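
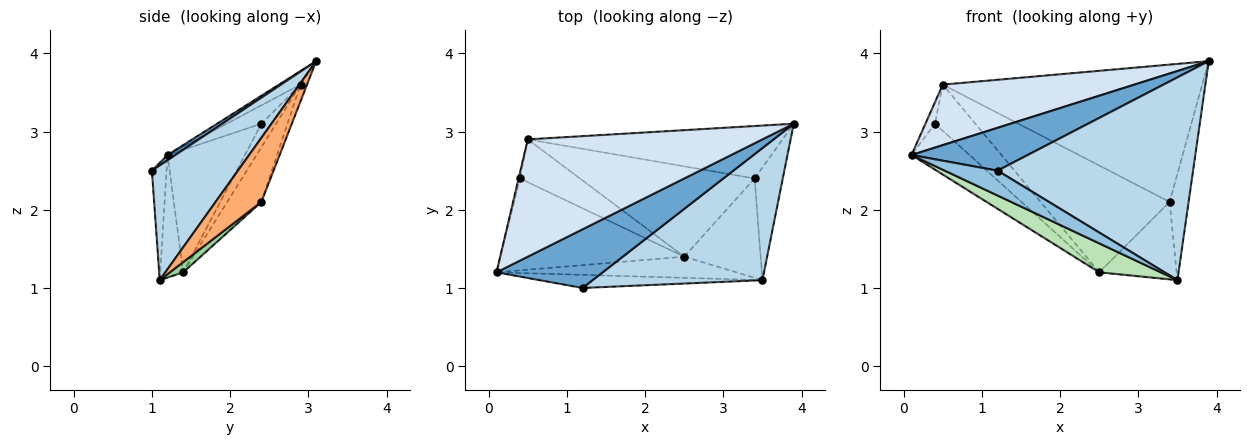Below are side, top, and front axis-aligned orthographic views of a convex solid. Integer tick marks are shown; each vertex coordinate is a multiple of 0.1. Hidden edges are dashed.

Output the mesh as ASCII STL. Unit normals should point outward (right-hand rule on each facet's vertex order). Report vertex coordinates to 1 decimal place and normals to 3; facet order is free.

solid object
 facet normal 0.040 -0.589 0.807
  outer loop
   vertex 1.2 1.0 2.5
   vertex 3.9 3.1 3.9
   vertex 0.1 1.2 2.7
  endloop
 endfacet
 facet normal -0.239 -0.859 -0.453
  outer loop
   vertex 1.2 1.0 2.5
   vertex 0.1 1.2 2.7
   vertex 3.5 1.1 1.1
  endloop
 endfacet
 facet normal 0.346 -0.786 0.512
  outer loop
   vertex 1.2 1.0 2.5
   vertex 3.5 1.1 1.1
   vertex 3.9 3.1 3.9
  endloop
 endfacet
 facet normal -0.051 -0.458 0.888
  outer loop
   vertex 0.5 2.9 3.6
   vertex 0.1 1.2 2.7
   vertex 3.9 3.1 3.9
  endloop
 endfacet
 facet normal -0.962 0.264 -0.072
  outer loop
   vertex 0.4 2.4 3.1
   vertex 0.1 1.2 2.7
   vertex 0.5 2.9 3.6
  endloop
 endfacet
 facet normal 0.856 0.355 -0.376
  outer loop
   vertex 3.4 2.4 2.1
   vertex 3.9 3.1 3.9
   vertex 3.5 1.1 1.1
  endloop
 endfacet
 facet normal -0.023 0.934 -0.357
  outer loop
   vertex 3.4 2.4 2.1
   vertex 0.5 2.9 3.6
   vertex 3.9 3.1 3.9
  endloop
 endfacet
 facet normal -0.257 0.709 -0.657
  outer loop
   vertex 2.5 1.4 1.2
   vertex 0.4 2.4 3.1
   vertex 0.5 2.9 3.6
  endloop
 endfacet
 facet normal -0.198 0.748 -0.633
  outer loop
   vertex 2.5 1.4 1.2
   vertex 0.5 2.9 3.6
   vertex 3.4 2.4 2.1
  endloop
 endfacet
 facet normal 0.105 0.611 -0.784
  outer loop
   vertex 2.5 1.4 1.2
   vertex 3.4 2.4 2.1
   vertex 3.5 1.1 1.1
  endloop
 endfacet
 facet normal -0.288 -0.773 -0.565
  outer loop
   vertex 2.5 1.4 1.2
   vertex 3.5 1.1 1.1
   vertex 0.1 1.2 2.7
  endloop
 endfacet
 facet normal -0.512 0.384 -0.768
  outer loop
   vertex 2.5 1.4 1.2
   vertex 0.1 1.2 2.7
   vertex 0.4 2.4 3.1
  endloop
 endfacet
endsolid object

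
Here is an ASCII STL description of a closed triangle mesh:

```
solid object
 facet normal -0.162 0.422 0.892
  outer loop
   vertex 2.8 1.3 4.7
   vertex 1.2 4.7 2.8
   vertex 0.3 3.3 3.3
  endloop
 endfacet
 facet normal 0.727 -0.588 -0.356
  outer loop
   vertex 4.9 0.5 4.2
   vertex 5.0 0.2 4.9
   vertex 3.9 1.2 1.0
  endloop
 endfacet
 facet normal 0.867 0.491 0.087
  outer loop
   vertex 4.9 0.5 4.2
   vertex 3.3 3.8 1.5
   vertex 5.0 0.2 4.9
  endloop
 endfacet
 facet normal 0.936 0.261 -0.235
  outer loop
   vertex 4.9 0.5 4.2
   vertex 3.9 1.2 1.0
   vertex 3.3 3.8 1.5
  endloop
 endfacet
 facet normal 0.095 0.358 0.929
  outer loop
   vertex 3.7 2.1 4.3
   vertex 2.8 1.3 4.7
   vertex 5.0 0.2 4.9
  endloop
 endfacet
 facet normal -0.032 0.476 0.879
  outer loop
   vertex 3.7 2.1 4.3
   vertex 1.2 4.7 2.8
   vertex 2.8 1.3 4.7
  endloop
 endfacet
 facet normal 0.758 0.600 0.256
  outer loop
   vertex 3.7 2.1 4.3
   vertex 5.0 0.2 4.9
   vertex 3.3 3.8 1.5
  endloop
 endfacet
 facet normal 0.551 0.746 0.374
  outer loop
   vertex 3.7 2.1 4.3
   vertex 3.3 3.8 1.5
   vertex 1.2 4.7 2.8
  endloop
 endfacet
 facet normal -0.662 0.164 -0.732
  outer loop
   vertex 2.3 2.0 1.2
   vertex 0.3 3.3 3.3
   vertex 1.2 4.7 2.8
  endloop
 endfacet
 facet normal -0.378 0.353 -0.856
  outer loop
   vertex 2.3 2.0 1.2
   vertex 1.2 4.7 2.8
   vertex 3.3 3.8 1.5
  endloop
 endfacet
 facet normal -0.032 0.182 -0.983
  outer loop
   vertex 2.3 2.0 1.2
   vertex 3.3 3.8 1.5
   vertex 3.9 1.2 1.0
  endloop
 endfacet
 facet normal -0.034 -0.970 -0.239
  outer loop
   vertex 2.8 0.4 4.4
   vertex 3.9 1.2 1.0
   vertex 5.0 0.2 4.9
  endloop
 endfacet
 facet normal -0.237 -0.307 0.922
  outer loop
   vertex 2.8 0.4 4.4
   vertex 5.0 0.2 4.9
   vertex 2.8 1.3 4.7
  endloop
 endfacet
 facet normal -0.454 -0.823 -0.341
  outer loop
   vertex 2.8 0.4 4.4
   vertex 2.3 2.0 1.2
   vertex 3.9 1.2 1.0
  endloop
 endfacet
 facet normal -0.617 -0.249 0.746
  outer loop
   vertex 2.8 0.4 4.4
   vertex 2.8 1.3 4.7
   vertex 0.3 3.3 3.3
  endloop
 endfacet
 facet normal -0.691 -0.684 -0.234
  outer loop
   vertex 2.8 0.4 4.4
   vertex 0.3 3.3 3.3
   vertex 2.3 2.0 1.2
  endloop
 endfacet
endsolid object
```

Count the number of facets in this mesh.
16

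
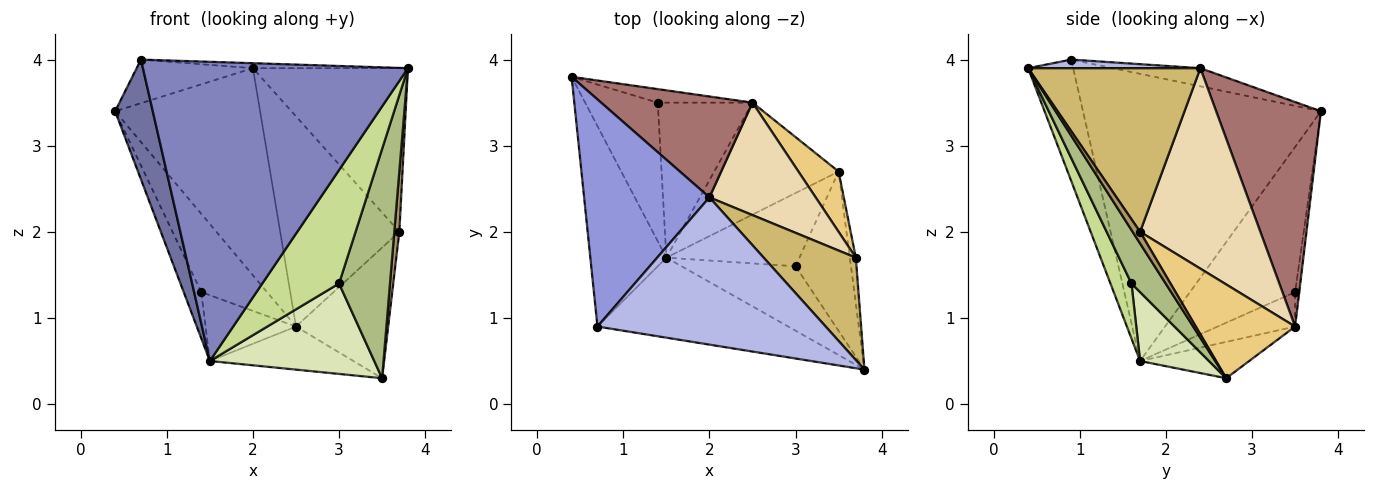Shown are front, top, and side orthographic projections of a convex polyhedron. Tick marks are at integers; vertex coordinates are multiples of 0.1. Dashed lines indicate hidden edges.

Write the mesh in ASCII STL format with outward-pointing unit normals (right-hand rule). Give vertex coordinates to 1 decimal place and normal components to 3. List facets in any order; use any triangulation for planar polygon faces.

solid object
 facet normal -0.956 -0.151 -0.253
  outer loop
   vertex 1.5 1.7 0.5
   vertex 0.7 0.9 4.0
   vertex 0.4 3.8 3.4
  endloop
 endfacet
 facet normal -0.162 -0.953 -0.255
  outer loop
   vertex 1.5 1.7 0.5
   vertex 3.8 0.4 3.9
   vertex 0.7 0.9 4.0
  endloop
 endfacet
 facet normal -0.141 0.187 0.972
  outer loop
   vertex 2.0 2.4 3.9
   vertex 0.4 3.8 3.4
   vertex 0.7 0.9 4.0
  endloop
 endfacet
 facet normal 0.038 0.034 0.999
  outer loop
   vertex 2.0 2.4 3.9
   vertex 0.7 0.9 4.0
   vertex 3.8 0.4 3.9
  endloop
 endfacet
 facet normal -0.885 0.147 -0.442
  outer loop
   vertex 1.4 3.5 1.3
   vertex 1.5 1.7 0.5
   vertex 0.4 3.8 3.4
  endloop
 endfacet
 facet normal 0.483 -0.719 -0.500
  outer loop
   vertex 3.0 1.6 1.4
   vertex 3.5 2.7 0.3
   vertex 3.8 0.4 3.9
  endloop
 endfacet
 facet normal 0.232 -0.846 -0.480
  outer loop
   vertex 3.0 1.6 1.4
   vertex 3.8 0.4 3.9
   vertex 1.5 1.7 0.5
  endloop
 endfacet
 facet normal 0.310 -0.739 -0.598
  outer loop
   vertex 3.0 1.6 1.4
   vertex 1.5 1.7 0.5
   vertex 3.5 2.7 0.3
  endloop
 endfacet
 facet normal 0.761 -0.516 -0.393
  outer loop
   vertex 3.7 1.7 2.0
   vertex 3.8 0.4 3.9
   vertex 3.5 2.7 0.3
  endloop
 endfacet
 facet normal 0.686 0.617 0.386
  outer loop
   vertex 3.7 1.7 2.0
   vertex 2.0 2.4 3.9
   vertex 3.8 0.4 3.9
  endloop
 endfacet
 facet normal 0.699 0.649 0.300
  outer loop
   vertex 2.5 3.5 0.9
   vertex 3.7 1.7 2.0
   vertex 3.5 2.7 0.3
  endloop
 endfacet
 facet normal 0.665 0.659 0.352
  outer loop
   vertex 2.5 3.5 0.9
   vertex 2.0 2.4 3.9
   vertex 3.7 1.7 2.0
  endloop
 endfacet
 facet normal 0.545 0.754 0.367
  outer loop
   vertex 2.5 3.5 0.9
   vertex 0.4 3.8 3.4
   vertex 2.0 2.4 3.9
  endloop
 endfacet
 facet normal -0.062 0.984 -0.170
  outer loop
   vertex 2.5 3.5 0.9
   vertex 1.4 3.5 1.3
   vertex 0.4 3.8 3.4
  endloop
 endfacet
 facet normal -0.263 0.346 -0.900
  outer loop
   vertex 2.5 3.5 0.9
   vertex 3.5 2.7 0.3
   vertex 1.5 1.7 0.5
  endloop
 endfacet
 facet normal -0.317 0.370 -0.873
  outer loop
   vertex 2.5 3.5 0.9
   vertex 1.5 1.7 0.5
   vertex 1.4 3.5 1.3
  endloop
 endfacet
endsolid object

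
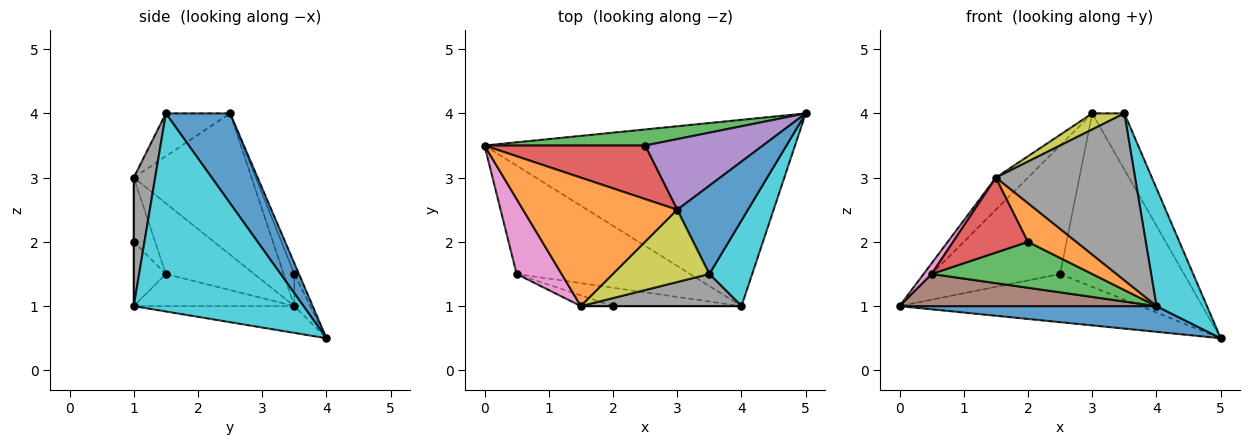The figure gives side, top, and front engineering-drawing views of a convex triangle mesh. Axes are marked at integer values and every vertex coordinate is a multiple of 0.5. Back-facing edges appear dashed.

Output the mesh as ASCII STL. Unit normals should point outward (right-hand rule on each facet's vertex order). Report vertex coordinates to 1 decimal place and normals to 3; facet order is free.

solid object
 facet normal -0.085 -0.136 -0.987
  outer loop
   vertex 4.0 1.0 1.0
   vertex 0.0 3.5 1.0
   vertex 5.0 4.0 0.5
  endloop
 endfacet
 facet normal -0.665 0.181 0.725
  outer loop
   vertex 1.5 1.0 3.0
   vertex 3.0 2.5 4.0
   vertex 0.0 3.5 1.0
  endloop
 endfacet
 facet normal -0.063 0.947 0.316
  outer loop
   vertex 2.5 3.5 1.5
   vertex 5.0 4.0 0.5
   vertex 0.0 3.5 1.0
  endloop
 endfacet
 facet normal -0.077 0.920 0.383
  outer loop
   vertex 2.5 3.5 1.5
   vertex 0.0 3.5 1.0
   vertex 3.0 2.5 4.0
  endloop
 endfacet
 facet normal -0.034 0.926 0.377
  outer loop
   vertex 2.5 3.5 1.5
   vertex 3.0 2.5 4.0
   vertex 5.0 4.0 0.5
  endloop
 endfacet
 facet normal -0.175 -0.280 -0.944
  outer loop
   vertex 0.5 1.5 1.5
   vertex 0.0 3.5 1.0
   vertex 4.0 1.0 1.0
  endloop
 endfacet
 facet normal -0.841 -0.076 0.535
  outer loop
   vertex 0.5 1.5 1.5
   vertex 1.5 1.0 3.0
   vertex 0.0 3.5 1.0
  endloop
 endfacet
 facet normal 0.149 -0.971 0.187
  outer loop
   vertex 3.5 1.5 4.0
   vertex 1.5 1.0 3.0
   vertex 4.0 1.0 1.0
  endloop
 endfacet
 facet normal -0.398 -0.199 0.896
  outer loop
   vertex 3.5 1.5 4.0
   vertex 3.0 2.5 4.0
   vertex 1.5 1.0 3.0
  endloop
 endfacet
 facet normal 0.939 -0.279 0.203
  outer loop
   vertex 3.5 1.5 4.0
   vertex 4.0 1.0 1.0
   vertex 5.0 4.0 0.5
  endloop
 endfacet
 facet normal 0.732 0.366 0.575
  outer loop
   vertex 3.5 1.5 4.0
   vertex 5.0 4.0 0.5
   vertex 3.0 2.5 4.0
  endloop
 endfacet
 facet normal 0.000 -1.000 0.000
  outer loop
   vertex 2.0 1.0 2.0
   vertex 4.0 1.0 1.0
   vertex 1.5 1.0 3.0
  endloop
 endfacet
 facet normal -0.183 -0.913 -0.365
  outer loop
   vertex 2.0 1.0 2.0
   vertex 0.5 1.5 1.5
   vertex 4.0 1.0 1.0
  endloop
 endfacet
 facet normal -0.272 -0.953 -0.136
  outer loop
   vertex 2.0 1.0 2.0
   vertex 1.5 1.0 3.0
   vertex 0.5 1.5 1.5
  endloop
 endfacet
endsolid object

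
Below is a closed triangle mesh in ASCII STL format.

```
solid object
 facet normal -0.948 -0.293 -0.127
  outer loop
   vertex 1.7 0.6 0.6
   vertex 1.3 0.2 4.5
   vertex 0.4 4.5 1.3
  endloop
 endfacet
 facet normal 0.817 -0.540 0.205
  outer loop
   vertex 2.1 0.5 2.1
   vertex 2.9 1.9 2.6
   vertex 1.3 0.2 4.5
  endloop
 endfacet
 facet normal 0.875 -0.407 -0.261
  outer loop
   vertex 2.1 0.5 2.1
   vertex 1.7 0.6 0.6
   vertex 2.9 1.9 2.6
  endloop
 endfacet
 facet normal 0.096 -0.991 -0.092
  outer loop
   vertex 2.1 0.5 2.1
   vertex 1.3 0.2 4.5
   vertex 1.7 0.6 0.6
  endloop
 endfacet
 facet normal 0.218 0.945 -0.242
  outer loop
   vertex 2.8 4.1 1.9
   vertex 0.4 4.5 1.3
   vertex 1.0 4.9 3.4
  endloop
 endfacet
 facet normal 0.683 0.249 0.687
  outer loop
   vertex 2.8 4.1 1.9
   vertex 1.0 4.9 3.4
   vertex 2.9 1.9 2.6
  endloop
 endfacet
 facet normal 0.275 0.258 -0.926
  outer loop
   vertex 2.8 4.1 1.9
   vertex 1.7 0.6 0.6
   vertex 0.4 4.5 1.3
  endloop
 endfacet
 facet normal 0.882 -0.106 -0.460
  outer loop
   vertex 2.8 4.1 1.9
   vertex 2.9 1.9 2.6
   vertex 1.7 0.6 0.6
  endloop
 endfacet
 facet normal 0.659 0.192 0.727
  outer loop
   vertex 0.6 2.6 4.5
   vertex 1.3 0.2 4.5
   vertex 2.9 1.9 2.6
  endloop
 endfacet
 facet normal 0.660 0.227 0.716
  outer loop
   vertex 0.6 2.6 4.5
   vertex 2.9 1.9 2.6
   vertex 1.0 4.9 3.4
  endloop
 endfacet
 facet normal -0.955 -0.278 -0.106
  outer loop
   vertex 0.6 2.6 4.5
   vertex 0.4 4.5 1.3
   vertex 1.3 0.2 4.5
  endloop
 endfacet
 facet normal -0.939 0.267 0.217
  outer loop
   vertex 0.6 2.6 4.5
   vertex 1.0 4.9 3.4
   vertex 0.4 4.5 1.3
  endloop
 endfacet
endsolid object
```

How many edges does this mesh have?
18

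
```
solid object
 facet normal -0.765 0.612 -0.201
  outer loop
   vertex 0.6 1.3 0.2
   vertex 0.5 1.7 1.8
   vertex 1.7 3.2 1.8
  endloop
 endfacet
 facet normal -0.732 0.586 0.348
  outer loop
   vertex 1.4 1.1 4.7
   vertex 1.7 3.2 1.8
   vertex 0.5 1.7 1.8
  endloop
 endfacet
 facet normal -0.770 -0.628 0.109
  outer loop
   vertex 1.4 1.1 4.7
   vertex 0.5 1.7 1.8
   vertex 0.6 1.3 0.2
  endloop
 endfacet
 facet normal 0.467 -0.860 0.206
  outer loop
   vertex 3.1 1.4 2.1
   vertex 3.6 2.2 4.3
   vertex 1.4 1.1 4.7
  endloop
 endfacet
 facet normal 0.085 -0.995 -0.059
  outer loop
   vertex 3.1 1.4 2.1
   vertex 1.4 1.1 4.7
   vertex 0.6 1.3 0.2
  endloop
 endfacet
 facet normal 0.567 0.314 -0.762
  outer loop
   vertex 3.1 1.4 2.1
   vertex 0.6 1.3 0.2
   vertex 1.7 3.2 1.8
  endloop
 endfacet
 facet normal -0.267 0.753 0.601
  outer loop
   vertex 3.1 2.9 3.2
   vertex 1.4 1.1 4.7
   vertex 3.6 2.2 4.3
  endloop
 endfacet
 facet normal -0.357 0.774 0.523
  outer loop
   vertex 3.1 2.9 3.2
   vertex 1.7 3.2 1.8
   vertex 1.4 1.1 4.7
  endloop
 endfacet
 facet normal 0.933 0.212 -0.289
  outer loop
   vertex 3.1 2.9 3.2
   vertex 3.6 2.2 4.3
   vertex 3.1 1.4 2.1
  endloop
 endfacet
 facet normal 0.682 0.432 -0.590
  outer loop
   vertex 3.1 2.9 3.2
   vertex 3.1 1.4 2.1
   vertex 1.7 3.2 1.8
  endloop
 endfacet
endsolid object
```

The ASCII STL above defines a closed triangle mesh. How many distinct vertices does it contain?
7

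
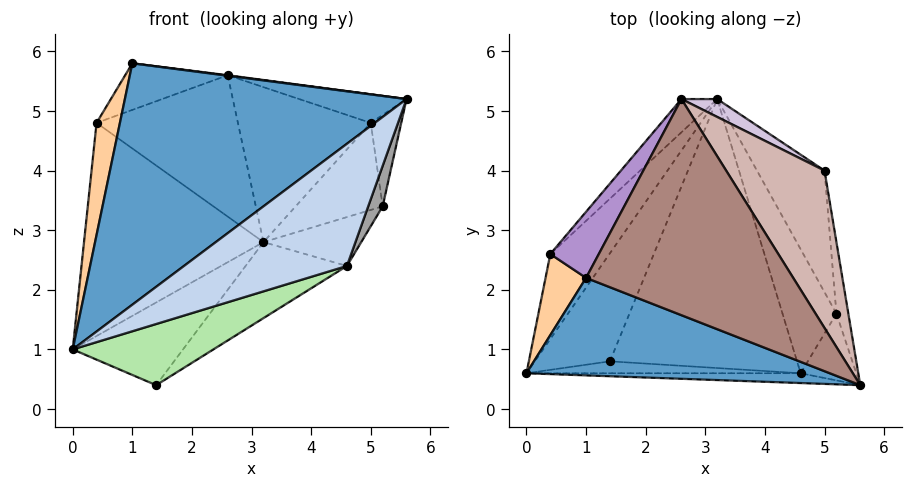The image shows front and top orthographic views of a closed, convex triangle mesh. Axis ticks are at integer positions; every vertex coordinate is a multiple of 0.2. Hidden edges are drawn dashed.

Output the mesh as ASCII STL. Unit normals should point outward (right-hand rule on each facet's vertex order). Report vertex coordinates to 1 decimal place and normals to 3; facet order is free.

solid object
 facet normal -0.300 -0.885 0.357
  outer loop
   vertex 1.0 2.2 5.8
   vertex 0.0 0.6 1.0
   vertex 5.6 0.4 5.2
  endloop
 endfacet
 facet normal 0.024 -0.997 -0.080
  outer loop
   vertex 4.6 0.6 2.4
   vertex 5.6 0.4 5.2
   vertex 0.0 0.6 1.0
  endloop
 endfacet
 facet normal -0.748 0.617 -0.246
  outer loop
   vertex 0.4 2.6 4.8
   vertex 3.2 5.2 2.8
   vertex 0.0 0.6 1.0
  endloop
 endfacet
 facet normal -0.835 -0.446 0.323
  outer loop
   vertex 0.4 2.6 4.8
   vertex 0.0 0.6 1.0
   vertex 1.0 2.2 5.8
  endloop
 endfacet
 facet normal -0.393 0.559 -0.730
  outer loop
   vertex 1.4 0.8 0.4
   vertex 0.0 0.6 1.0
   vertex 3.2 5.2 2.8
  endloop
 endfacet
 facet normal 0.058 -0.980 -0.191
  outer loop
   vertex 1.4 0.8 0.4
   vertex 4.6 0.6 2.4
   vertex 0.0 0.6 1.0
  endloop
 endfacet
 facet normal 0.526 0.231 -0.818
  outer loop
   vertex 1.4 0.8 0.4
   vertex 3.2 5.2 2.8
   vertex 4.6 0.6 2.4
  endloop
 endfacet
 facet normal -0.730 0.666 -0.156
  outer loop
   vertex 2.6 5.2 5.6
   vertex 3.2 5.2 2.8
   vertex 0.4 2.6 4.8
  endloop
 endfacet
 facet normal -0.699 0.412 0.584
  outer loop
   vertex 2.6 5.2 5.6
   vertex 0.4 2.6 4.8
   vertex 1.0 2.2 5.8
  endloop
 endfacet
 facet normal 0.472 0.876 0.101
  outer loop
   vertex 2.6 5.2 5.6
   vertex 5.0 4.0 4.8
   vertex 3.2 5.2 2.8
  endloop
 endfacet
 facet normal 0.128 -0.002 0.992
  outer loop
   vertex 2.6 5.2 5.6
   vertex 1.0 2.2 5.8
   vertex 5.6 0.4 5.2
  endloop
 endfacet
 facet normal 0.385 0.165 0.908
  outer loop
   vertex 2.6 5.2 5.6
   vertex 5.6 0.4 5.2
   vertex 5.0 4.0 4.8
  endloop
 endfacet
 facet normal 0.685 0.267 -0.678
  outer loop
   vertex 5.2 1.6 3.4
   vertex 4.6 0.6 2.4
   vertex 3.2 5.2 2.8
  endloop
 endfacet
 facet normal 0.791 0.356 -0.498
  outer loop
   vertex 5.2 1.6 3.4
   vertex 3.2 5.2 2.8
   vertex 5.0 4.0 4.8
  endloop
 endfacet
 facet normal 0.916 -0.208 -0.342
  outer loop
   vertex 5.2 1.6 3.4
   vertex 5.6 0.4 5.2
   vertex 4.6 0.6 2.4
  endloop
 endfacet
 facet normal 0.982 0.151 -0.118
  outer loop
   vertex 5.2 1.6 3.4
   vertex 5.0 4.0 4.8
   vertex 5.6 0.4 5.2
  endloop
 endfacet
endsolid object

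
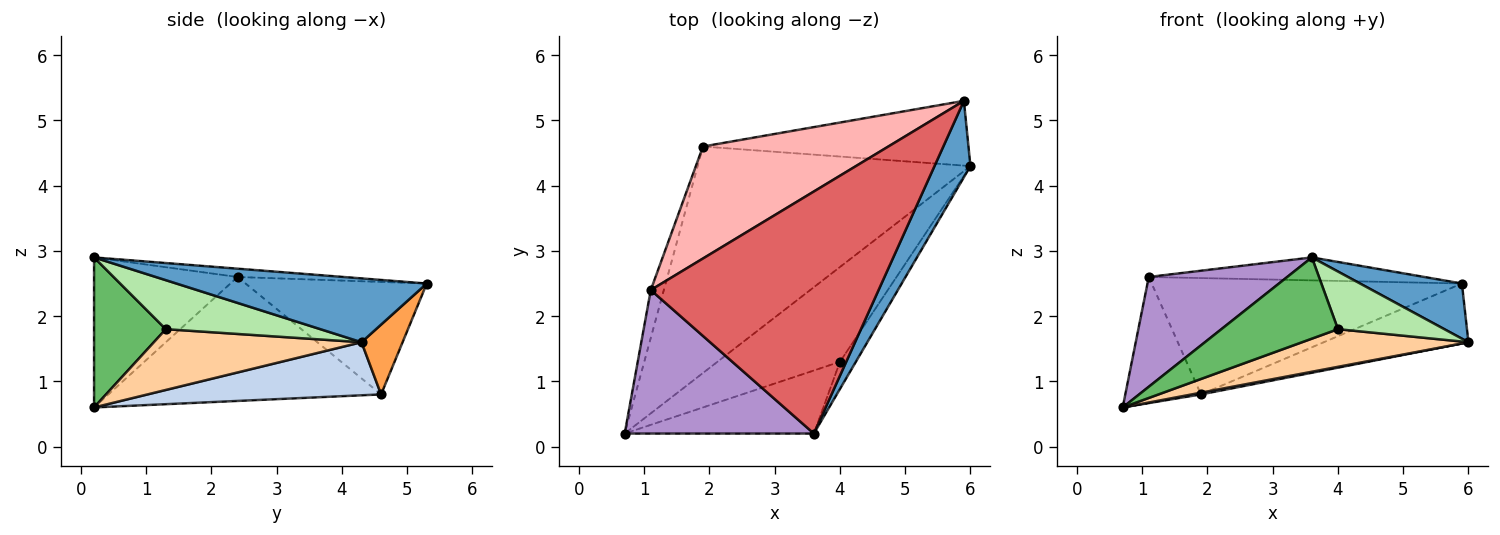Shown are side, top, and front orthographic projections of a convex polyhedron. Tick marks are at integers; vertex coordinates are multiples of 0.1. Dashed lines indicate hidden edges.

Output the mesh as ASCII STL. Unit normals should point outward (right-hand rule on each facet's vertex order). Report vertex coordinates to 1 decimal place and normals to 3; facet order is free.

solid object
 facet normal 0.821 -0.334 0.462
  outer loop
   vertex 5.9 5.3 2.5
   vertex 3.6 0.2 2.9
   vertex 6.0 4.3 1.6
  endloop
 endfacet
 facet normal 0.191 -0.007 -0.982
  outer loop
   vertex 1.9 4.6 0.8
   vertex 6.0 4.3 1.6
   vertex 0.7 0.2 0.6
  endloop
 endfacet
 facet normal 0.189 0.667 -0.720
  outer loop
   vertex 1.9 4.6 0.8
   vertex 5.9 5.3 2.5
   vertex 6.0 4.3 1.6
  endloop
 endfacet
 facet normal 0.419 -0.335 -0.844
  outer loop
   vertex 4.0 1.3 1.8
   vertex 0.7 0.2 0.6
   vertex 6.0 4.3 1.6
  endloop
 endfacet
 facet normal 0.437 -0.710 -0.551
  outer loop
   vertex 4.0 1.3 1.8
   vertex 3.6 0.2 2.9
   vertex 0.7 0.2 0.6
  endloop
 endfacet
 facet normal 0.796 -0.548 -0.258
  outer loop
   vertex 4.0 1.3 1.8
   vertex 6.0 4.3 1.6
   vertex 3.6 0.2 2.9
  endloop
 endfacet
 facet normal -0.036 0.094 0.995
  outer loop
   vertex 1.1 2.4 2.6
   vertex 3.6 0.2 2.9
   vertex 5.9 5.3 2.5
  endloop
 endfacet
 facet normal -0.388 0.664 0.639
  outer loop
   vertex 1.1 2.4 2.6
   vertex 5.9 5.3 2.5
   vertex 1.9 4.6 0.8
  endloop
 endfacet
 facet normal -0.533 -0.514 0.672
  outer loop
   vertex 1.1 2.4 2.6
   vertex 0.7 0.2 0.6
   vertex 3.6 0.2 2.9
  endloop
 endfacet
 facet normal -0.959 0.266 -0.101
  outer loop
   vertex 1.1 2.4 2.6
   vertex 1.9 4.6 0.8
   vertex 0.7 0.2 0.6
  endloop
 endfacet
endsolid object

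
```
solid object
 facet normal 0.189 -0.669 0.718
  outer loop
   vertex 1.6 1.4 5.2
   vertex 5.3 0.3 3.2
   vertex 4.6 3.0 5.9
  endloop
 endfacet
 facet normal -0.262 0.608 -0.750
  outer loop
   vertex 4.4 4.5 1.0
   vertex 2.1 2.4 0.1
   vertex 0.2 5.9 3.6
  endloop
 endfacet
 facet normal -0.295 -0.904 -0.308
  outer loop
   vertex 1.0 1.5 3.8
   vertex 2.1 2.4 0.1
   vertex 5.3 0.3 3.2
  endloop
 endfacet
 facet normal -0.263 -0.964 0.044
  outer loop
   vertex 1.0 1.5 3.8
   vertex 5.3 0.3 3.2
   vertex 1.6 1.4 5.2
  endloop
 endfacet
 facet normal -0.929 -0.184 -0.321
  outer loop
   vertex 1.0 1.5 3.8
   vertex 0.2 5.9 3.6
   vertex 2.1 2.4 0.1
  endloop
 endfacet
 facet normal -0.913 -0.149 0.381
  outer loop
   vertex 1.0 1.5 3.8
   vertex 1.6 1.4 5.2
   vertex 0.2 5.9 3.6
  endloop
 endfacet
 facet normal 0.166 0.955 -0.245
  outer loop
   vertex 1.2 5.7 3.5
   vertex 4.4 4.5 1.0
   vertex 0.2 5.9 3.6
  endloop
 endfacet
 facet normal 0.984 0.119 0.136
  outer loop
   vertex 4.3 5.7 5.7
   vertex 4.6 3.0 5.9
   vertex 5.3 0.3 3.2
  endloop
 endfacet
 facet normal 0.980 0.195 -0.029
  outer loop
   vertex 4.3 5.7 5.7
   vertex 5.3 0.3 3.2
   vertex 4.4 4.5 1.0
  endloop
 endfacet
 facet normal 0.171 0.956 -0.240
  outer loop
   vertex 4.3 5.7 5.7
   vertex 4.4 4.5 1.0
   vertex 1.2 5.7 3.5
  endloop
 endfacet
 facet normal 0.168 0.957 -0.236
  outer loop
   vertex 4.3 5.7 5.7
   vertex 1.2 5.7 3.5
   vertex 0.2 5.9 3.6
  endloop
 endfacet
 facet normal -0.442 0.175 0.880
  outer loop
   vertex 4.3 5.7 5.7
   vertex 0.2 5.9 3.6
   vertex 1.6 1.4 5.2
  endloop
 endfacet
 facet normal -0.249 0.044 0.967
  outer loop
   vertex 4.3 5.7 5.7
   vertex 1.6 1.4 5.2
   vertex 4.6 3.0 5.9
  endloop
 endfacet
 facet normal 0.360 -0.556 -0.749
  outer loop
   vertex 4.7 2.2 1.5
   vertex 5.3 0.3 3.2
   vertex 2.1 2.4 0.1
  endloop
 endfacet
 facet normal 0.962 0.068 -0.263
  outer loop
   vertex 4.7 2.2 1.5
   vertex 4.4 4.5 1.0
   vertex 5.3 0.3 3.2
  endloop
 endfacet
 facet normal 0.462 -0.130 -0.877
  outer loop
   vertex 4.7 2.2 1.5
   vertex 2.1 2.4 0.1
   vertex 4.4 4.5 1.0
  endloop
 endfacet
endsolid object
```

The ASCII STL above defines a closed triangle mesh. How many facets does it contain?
16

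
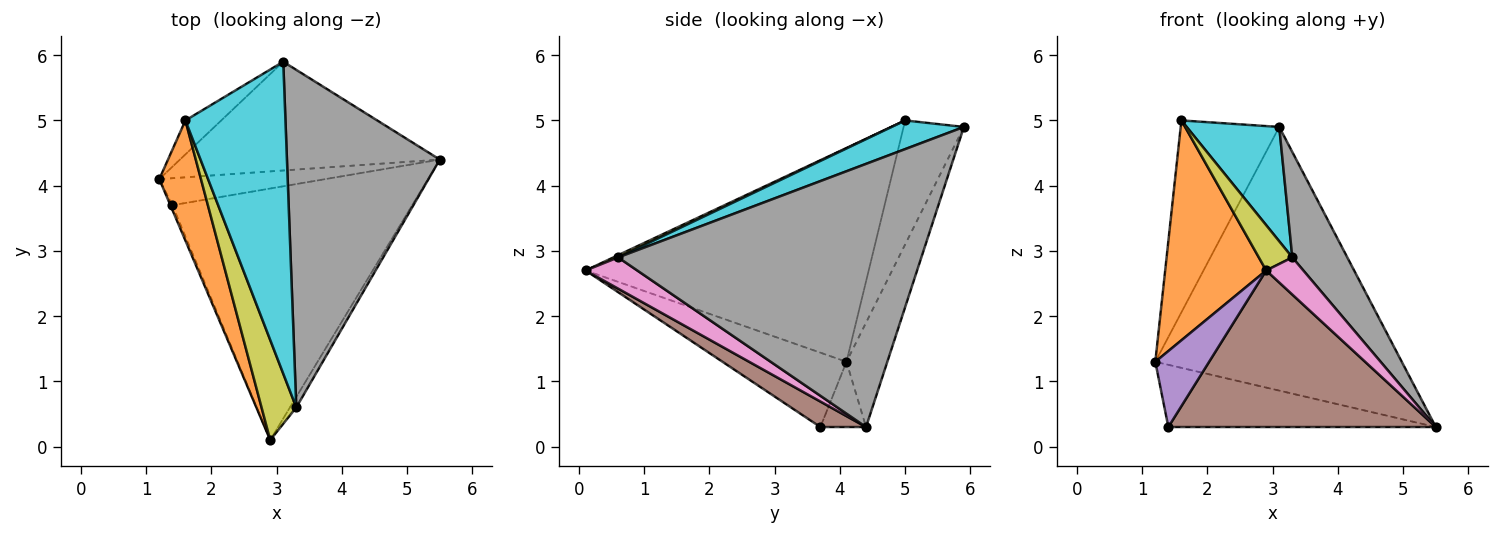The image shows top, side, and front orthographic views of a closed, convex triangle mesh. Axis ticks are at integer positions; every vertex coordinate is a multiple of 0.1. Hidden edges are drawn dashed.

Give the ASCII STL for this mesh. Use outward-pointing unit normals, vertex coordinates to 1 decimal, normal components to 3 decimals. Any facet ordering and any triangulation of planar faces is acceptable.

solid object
 facet normal -0.151 0.914 -0.377
  outer loop
   vertex 3.1 5.9 4.9
   vertex 5.5 4.4 0.3
   vertex 1.2 4.1 1.3
  endloop
 endfacet
 facet normal -0.926 -0.331 0.181
  outer loop
   vertex 1.6 5.0 5.0
   vertex 1.2 4.1 1.3
   vertex 2.9 0.1 2.7
  endloop
 endfacet
 facet normal -0.516 0.843 -0.149
  outer loop
   vertex 1.6 5.0 5.0
   vertex 3.1 5.9 4.9
   vertex 1.2 4.1 1.3
  endloop
 endfacet
 facet normal -0.155 0.906 -0.393
  outer loop
   vertex 1.4 3.7 0.3
   vertex 1.2 4.1 1.3
   vertex 5.5 4.4 0.3
  endloop
 endfacet
 facet normal -0.917 -0.398 -0.024
  outer loop
   vertex 1.4 3.7 0.3
   vertex 2.9 0.1 2.7
   vertex 1.2 4.1 1.3
  endloop
 endfacet
 facet normal 0.090 -0.526 -0.846
  outer loop
   vertex 1.4 3.7 0.3
   vertex 5.5 4.4 0.3
   vertex 2.9 0.1 2.7
  endloop
 endfacet
 facet normal 0.801 -0.576 -0.163
  outer loop
   vertex 3.3 0.6 2.9
   vertex 2.9 0.1 2.7
   vertex 5.5 4.4 0.3
  endloop
 endfacet
 facet normal 0.854 -0.155 0.496
  outer loop
   vertex 3.3 0.6 2.9
   vertex 5.5 4.4 0.3
   vertex 3.1 5.9 4.9
  endloop
 endfacet
 facet normal 0.059 -0.411 0.910
  outer loop
   vertex 3.3 0.6 2.9
   vertex 1.6 5.0 5.0
   vertex 2.9 0.1 2.7
  endloop
 endfacet
 facet normal 0.260 -0.332 0.907
  outer loop
   vertex 3.3 0.6 2.9
   vertex 3.1 5.9 4.9
   vertex 1.6 5.0 5.0
  endloop
 endfacet
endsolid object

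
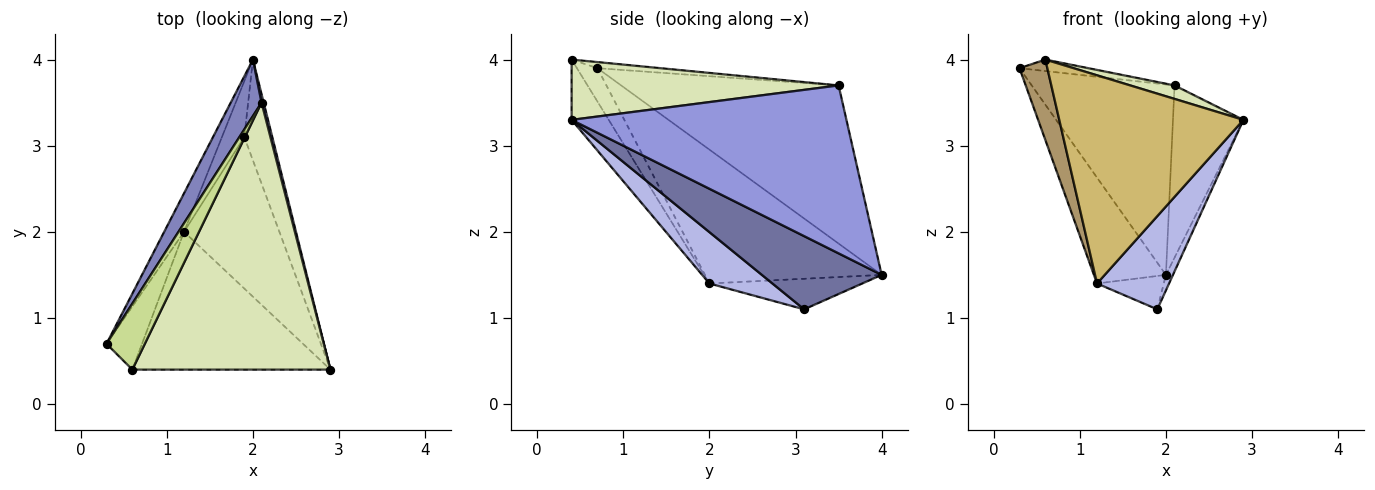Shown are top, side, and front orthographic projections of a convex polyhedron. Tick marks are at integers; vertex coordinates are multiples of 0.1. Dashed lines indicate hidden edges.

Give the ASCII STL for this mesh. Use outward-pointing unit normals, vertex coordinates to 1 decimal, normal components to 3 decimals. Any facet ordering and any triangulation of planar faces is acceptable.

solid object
 facet normal 0.933 0.055 -0.357
  outer loop
   vertex 1.9 3.1 1.1
   vertex 2.0 4.0 1.5
   vertex 2.9 0.4 3.3
  endloop
 endfacet
 facet normal -0.825 0.542 0.161
  outer loop
   vertex 2.1 3.5 3.7
   vertex 2.0 4.0 1.5
   vertex 0.3 0.7 3.9
  endloop
 endfacet
 facet normal 0.969 0.248 0.012
  outer loop
   vertex 2.1 3.5 3.7
   vertex 2.9 0.4 3.3
   vertex 2.0 4.0 1.5
  endloop
 endfacet
 facet normal 0.417 -0.476 -0.774
  outer loop
   vertex 1.2 2.0 1.4
   vertex 1.9 3.1 1.1
   vertex 2.9 0.4 3.3
  endloop
 endfacet
 facet normal -0.917 0.374 -0.136
  outer loop
   vertex 1.2 2.0 1.4
   vertex 0.3 0.7 3.9
   vertex 2.0 4.0 1.5
  endloop
 endfacet
 facet normal -0.761 0.332 -0.557
  outer loop
   vertex 1.2 2.0 1.4
   vertex 2.0 4.0 1.5
   vertex 1.9 3.1 1.1
  endloop
 endfacet
 facet normal -0.155 0.169 0.973
  outer loop
   vertex 0.6 0.4 4.0
   vertex 2.1 3.5 3.7
   vertex 0.3 0.7 3.9
  endloop
 endfacet
 facet normal 0.291 -0.048 0.956
  outer loop
   vertex 0.6 0.4 4.0
   vertex 2.9 0.4 3.3
   vertex 2.1 3.5 3.7
  endloop
 endfacet
 facet normal -0.502 -0.680 -0.534
  outer loop
   vertex 0.6 0.4 4.0
   vertex 0.3 0.7 3.9
   vertex 1.2 2.0 1.4
  endloop
 endfacet
 facet normal -0.166 -0.822 -0.544
  outer loop
   vertex 0.6 0.4 4.0
   vertex 1.2 2.0 1.4
   vertex 2.9 0.4 3.3
  endloop
 endfacet
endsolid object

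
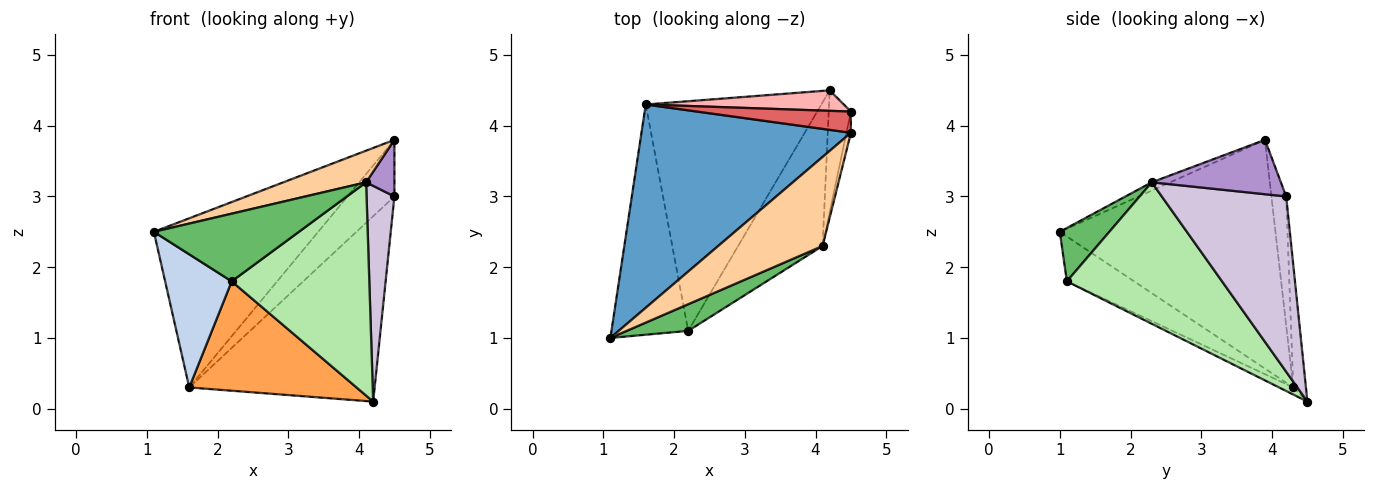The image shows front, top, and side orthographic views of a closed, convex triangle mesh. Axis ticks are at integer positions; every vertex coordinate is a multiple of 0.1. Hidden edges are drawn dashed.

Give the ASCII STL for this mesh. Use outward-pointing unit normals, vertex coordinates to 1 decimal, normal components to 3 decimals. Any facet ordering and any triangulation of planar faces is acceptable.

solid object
 facet normal -0.643 0.490 0.589
  outer loop
   vertex 1.6 4.3 0.3
   vertex 1.1 1.0 2.5
   vertex 4.5 3.9 3.8
  endloop
 endfacet
 facet normal -0.451 -0.447 -0.773
  outer loop
   vertex 1.6 4.3 0.3
   vertex 2.2 1.1 1.8
   vertex 1.1 1.0 2.5
  endloop
 endfacet
 facet normal -0.036 -0.430 -0.902
  outer loop
   vertex 1.6 4.3 0.3
   vertex 4.2 4.5 0.1
   vertex 2.2 1.1 1.8
  endloop
 endfacet
 facet normal -0.075 -0.334 0.940
  outer loop
   vertex 4.1 2.3 3.2
   vertex 4.5 3.9 3.8
   vertex 1.1 1.0 2.5
  endloop
 endfacet
 facet normal 0.303 -0.887 0.349
  outer loop
   vertex 4.1 2.3 3.2
   vertex 1.1 1.0 2.5
   vertex 2.2 1.1 1.8
  endloop
 endfacet
 facet normal 0.683 -0.606 -0.408
  outer loop
   vertex 4.1 2.3 3.2
   vertex 2.2 1.1 1.8
   vertex 4.2 4.5 0.1
  endloop
 endfacet
 facet normal -0.283 0.898 0.337
  outer loop
   vertex 4.5 4.2 3.0
   vertex 1.6 4.3 0.3
   vertex 4.5 3.9 3.8
  endloop
 endfacet
 facet normal -0.068 0.992 0.110
  outer loop
   vertex 4.5 4.2 3.0
   vertex 4.2 4.5 0.1
   vertex 1.6 4.3 0.3
  endloop
 endfacet
 facet normal 0.974 -0.213 -0.080
  outer loop
   vertex 4.5 4.2 3.0
   vertex 4.5 3.9 3.8
   vertex 4.1 2.3 3.2
  endloop
 endfacet
 facet normal 0.968 -0.217 -0.123
  outer loop
   vertex 4.5 4.2 3.0
   vertex 4.1 2.3 3.2
   vertex 4.2 4.5 0.1
  endloop
 endfacet
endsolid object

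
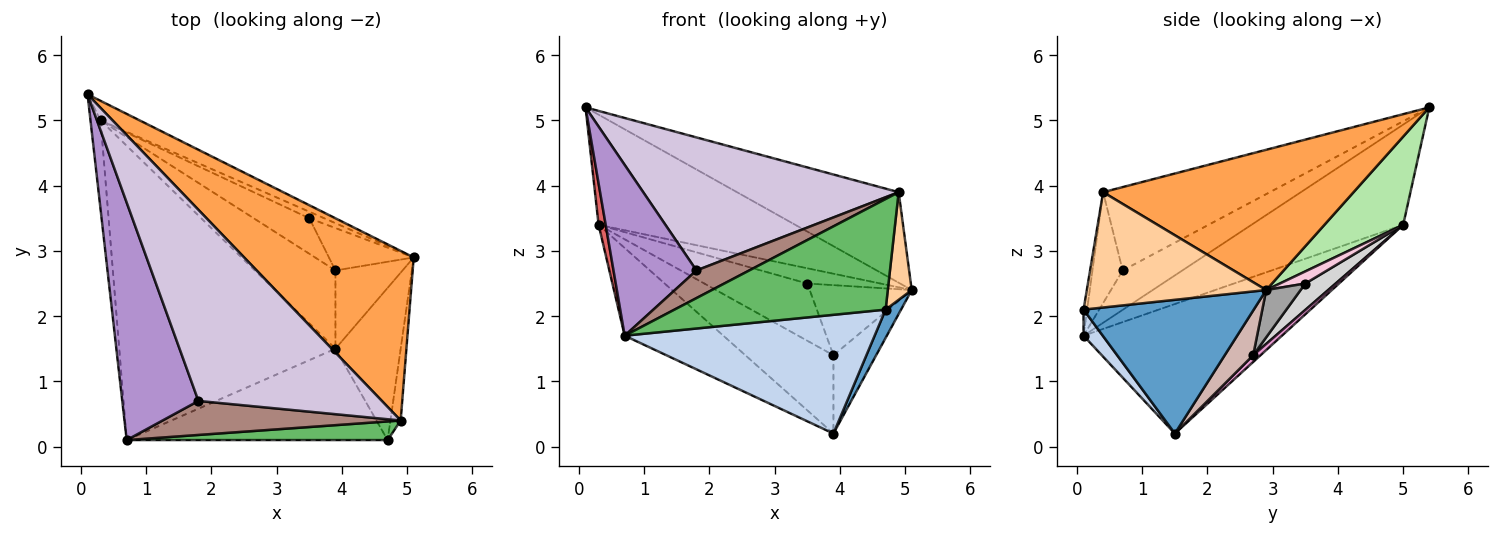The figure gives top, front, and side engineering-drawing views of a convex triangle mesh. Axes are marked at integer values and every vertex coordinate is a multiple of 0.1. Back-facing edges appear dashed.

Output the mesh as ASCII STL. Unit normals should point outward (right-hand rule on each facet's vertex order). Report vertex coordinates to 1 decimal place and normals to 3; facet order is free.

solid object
 facet normal 0.896 -0.081 -0.437
  outer loop
   vertex 3.9 1.5 0.2
   vertex 5.1 2.9 2.4
   vertex 4.7 0.1 2.1
  endloop
 endfacet
 facet normal 0.061 -0.791 -0.609
  outer loop
   vertex 0.7 0.1 1.7
   vertex 3.9 1.5 0.2
   vertex 4.7 0.1 2.1
  endloop
 endfacet
 facet normal 0.589 0.380 0.713
  outer loop
   vertex 4.9 0.4 3.9
   vertex 5.1 2.9 2.4
   vertex 0.1 5.4 5.2
  endloop
 endfacet
 facet normal 0.987 -0.132 -0.088
  outer loop
   vertex 4.9 0.4 3.9
   vertex 4.7 0.1 2.1
   vertex 5.1 2.9 2.4
  endloop
 endfacet
 facet normal -0.017 -0.986 0.166
  outer loop
   vertex 4.9 0.4 3.9
   vertex 0.7 0.1 1.7
   vertex 4.7 0.1 2.1
  endloop
 endfacet
 facet normal 0.367 0.916 -0.163
  outer loop
   vertex 0.3 5.0 3.4
   vertex 0.1 5.4 5.2
   vertex 5.1 2.9 2.4
  endloop
 endfacet
 facet normal -0.994 -0.046 -0.100
  outer loop
   vertex 0.3 5.0 3.4
   vertex 0.7 0.1 1.7
   vertex 0.1 5.4 5.2
  endloop
 endfacet
 facet normal -0.498 0.248 -0.831
  outer loop
   vertex 0.3 5.0 3.4
   vertex 3.9 1.5 0.2
   vertex 0.7 0.1 1.7
  endloop
 endfacet
 facet normal -0.387 -0.538 0.749
  outer loop
   vertex 1.8 0.7 2.7
   vertex 0.1 5.4 5.2
   vertex 0.7 0.1 1.7
  endloop
 endfacet
 facet normal -0.349 -0.535 0.769
  outer loop
   vertex 1.8 0.7 2.7
   vertex 4.9 0.4 3.9
   vertex 0.1 5.4 5.2
  endloop
 endfacet
 facet normal -0.340 -0.593 0.730
  outer loop
   vertex 1.8 0.7 2.7
   vertex 0.7 0.1 1.7
   vertex 4.9 0.4 3.9
  endloop
 endfacet
 facet normal 0.426 0.640 -0.640
  outer loop
   vertex 3.9 2.7 1.4
   vertex 5.1 2.9 2.4
   vertex 3.9 1.5 0.2
  endloop
 endfacet
 facet normal 0.059 0.706 -0.706
  outer loop
   vertex 3.9 2.7 1.4
   vertex 3.9 1.5 0.2
   vertex 0.3 5.0 3.4
  endloop
 endfacet
 facet normal 0.305 0.875 -0.375
  outer loop
   vertex 3.5 3.5 2.5
   vertex 0.3 5.0 3.4
   vertex 5.1 2.9 2.4
  endloop
 endfacet
 facet normal 0.277 0.822 -0.497
  outer loop
   vertex 3.5 3.5 2.5
   vertex 5.1 2.9 2.4
   vertex 3.9 2.7 1.4
  endloop
 endfacet
 facet normal 0.243 0.824 -0.511
  outer loop
   vertex 3.5 3.5 2.5
   vertex 3.9 2.7 1.4
   vertex 0.3 5.0 3.4
  endloop
 endfacet
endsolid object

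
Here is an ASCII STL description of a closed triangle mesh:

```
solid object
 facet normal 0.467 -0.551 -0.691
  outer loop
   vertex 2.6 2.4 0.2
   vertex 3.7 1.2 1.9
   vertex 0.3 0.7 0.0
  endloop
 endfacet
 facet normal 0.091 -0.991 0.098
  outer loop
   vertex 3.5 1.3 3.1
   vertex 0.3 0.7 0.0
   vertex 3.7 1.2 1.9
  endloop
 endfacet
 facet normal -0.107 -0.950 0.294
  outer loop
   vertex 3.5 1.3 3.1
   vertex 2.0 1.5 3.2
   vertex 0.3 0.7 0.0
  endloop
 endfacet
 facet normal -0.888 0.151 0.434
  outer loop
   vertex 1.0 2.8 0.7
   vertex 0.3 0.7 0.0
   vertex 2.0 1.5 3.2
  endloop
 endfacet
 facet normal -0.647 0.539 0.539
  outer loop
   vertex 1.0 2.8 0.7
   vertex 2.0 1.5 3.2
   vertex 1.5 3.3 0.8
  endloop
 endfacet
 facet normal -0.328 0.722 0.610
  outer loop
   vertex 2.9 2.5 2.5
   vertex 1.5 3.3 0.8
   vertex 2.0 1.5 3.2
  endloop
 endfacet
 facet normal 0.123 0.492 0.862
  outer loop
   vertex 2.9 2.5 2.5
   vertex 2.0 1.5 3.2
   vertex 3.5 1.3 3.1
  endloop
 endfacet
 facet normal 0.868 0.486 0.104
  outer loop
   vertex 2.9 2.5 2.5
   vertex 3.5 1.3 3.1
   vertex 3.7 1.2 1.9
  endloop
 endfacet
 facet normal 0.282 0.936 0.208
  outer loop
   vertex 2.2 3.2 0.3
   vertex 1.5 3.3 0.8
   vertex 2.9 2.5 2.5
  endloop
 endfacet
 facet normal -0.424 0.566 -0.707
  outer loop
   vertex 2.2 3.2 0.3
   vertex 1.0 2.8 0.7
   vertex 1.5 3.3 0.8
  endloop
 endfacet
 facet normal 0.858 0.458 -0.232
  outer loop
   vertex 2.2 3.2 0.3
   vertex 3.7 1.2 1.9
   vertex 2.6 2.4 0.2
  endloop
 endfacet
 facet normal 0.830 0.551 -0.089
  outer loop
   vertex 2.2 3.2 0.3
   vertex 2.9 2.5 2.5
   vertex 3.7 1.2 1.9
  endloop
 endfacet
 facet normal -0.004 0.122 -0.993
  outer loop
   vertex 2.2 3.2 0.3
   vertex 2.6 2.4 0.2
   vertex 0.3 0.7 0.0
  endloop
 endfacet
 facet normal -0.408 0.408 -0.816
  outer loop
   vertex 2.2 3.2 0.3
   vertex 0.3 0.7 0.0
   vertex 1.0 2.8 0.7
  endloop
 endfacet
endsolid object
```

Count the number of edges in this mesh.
21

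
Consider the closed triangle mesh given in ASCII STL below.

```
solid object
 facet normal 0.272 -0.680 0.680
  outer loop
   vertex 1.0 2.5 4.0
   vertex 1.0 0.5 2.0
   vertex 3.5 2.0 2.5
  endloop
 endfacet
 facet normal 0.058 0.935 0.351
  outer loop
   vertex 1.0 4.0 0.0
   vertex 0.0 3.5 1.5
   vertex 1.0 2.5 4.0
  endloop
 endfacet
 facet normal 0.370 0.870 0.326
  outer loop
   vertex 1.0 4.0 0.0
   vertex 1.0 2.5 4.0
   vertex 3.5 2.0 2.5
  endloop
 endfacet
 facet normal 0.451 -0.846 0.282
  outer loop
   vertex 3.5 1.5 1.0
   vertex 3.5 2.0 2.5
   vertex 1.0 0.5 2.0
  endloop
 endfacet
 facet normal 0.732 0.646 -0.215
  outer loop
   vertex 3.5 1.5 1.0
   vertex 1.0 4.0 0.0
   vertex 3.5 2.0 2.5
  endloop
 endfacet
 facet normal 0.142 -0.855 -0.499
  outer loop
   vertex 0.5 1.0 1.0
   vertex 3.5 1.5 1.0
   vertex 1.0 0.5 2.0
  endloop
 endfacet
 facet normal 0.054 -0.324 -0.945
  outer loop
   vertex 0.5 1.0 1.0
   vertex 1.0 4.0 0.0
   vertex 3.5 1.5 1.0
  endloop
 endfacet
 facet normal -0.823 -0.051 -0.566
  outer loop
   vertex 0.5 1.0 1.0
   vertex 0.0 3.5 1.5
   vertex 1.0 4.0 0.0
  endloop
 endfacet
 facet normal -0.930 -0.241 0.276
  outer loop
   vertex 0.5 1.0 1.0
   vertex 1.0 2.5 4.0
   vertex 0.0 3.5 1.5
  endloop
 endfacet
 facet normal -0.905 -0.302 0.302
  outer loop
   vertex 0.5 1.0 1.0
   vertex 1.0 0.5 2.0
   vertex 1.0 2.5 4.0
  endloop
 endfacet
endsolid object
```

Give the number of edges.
15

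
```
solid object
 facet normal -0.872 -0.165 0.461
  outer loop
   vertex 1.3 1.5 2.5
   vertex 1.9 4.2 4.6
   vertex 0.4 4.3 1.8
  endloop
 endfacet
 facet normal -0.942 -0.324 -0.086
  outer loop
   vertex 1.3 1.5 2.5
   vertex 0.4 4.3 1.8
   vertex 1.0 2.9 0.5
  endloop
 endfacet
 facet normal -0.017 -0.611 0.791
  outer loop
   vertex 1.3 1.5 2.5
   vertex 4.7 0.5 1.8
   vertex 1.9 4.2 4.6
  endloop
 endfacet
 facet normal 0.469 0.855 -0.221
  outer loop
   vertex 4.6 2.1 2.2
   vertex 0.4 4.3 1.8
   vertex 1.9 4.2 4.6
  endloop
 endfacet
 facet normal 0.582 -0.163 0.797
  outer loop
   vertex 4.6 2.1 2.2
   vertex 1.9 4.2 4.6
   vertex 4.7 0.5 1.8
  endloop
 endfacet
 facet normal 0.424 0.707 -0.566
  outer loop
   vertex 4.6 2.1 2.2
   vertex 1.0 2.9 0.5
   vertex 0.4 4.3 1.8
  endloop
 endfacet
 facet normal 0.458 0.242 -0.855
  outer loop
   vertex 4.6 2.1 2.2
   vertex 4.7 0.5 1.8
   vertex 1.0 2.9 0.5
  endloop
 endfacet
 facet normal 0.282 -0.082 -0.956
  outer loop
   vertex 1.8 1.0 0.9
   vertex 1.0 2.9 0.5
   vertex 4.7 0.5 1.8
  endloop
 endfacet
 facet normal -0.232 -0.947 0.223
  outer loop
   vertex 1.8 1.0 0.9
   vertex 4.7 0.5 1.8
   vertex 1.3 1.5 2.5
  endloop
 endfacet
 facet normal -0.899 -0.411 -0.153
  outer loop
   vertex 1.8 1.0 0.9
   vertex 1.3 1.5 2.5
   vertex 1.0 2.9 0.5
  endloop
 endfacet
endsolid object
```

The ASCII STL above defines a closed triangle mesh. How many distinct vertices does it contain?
7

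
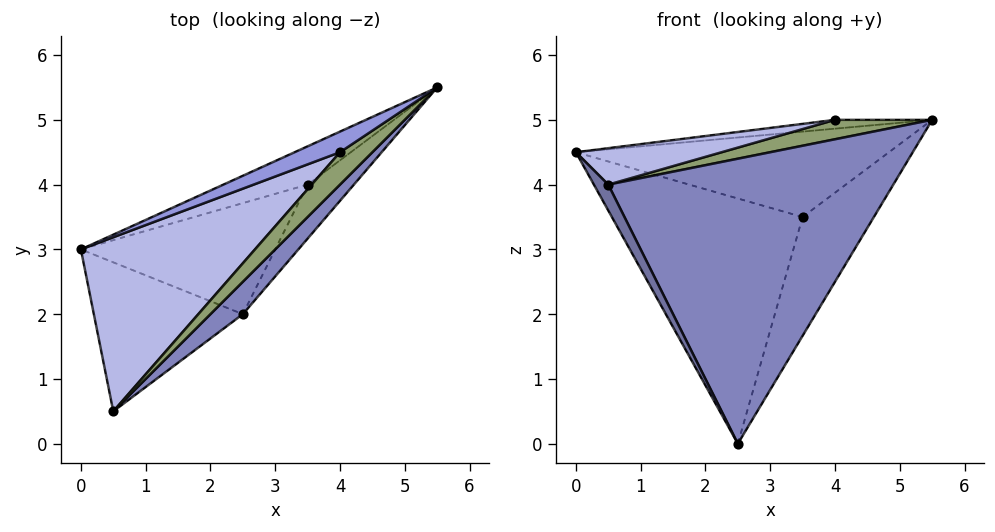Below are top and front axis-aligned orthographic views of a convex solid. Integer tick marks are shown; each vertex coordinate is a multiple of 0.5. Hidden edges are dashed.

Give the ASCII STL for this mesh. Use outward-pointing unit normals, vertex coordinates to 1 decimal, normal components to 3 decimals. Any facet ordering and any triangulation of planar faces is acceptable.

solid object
 facet normal -0.879 -0.082 -0.470
  outer loop
   vertex 2.5 2.0 0.0
   vertex 0.5 0.5 4.0
   vertex 0.0 3.0 4.5
  endloop
 endfacet
 facet normal 0.697 -0.713 0.081
  outer loop
   vertex 2.5 2.0 0.0
   vertex 5.5 5.5 5.0
   vertex 0.5 0.5 4.0
  endloop
 endfacet
 facet normal -0.254 0.381 0.889
  outer loop
   vertex 4.0 4.5 5.0
   vertex 5.5 5.5 5.0
   vertex 0.0 3.0 4.5
  endloop
 endfacet
 facet normal -0.045 -0.205 0.978
  outer loop
   vertex 4.0 4.5 5.0
   vertex 0.0 3.0 4.5
   vertex 0.5 0.5 4.0
  endloop
 endfacet
 facet normal 0.324 -0.487 0.811
  outer loop
   vertex 4.0 4.5 5.0
   vertex 0.5 0.5 4.0
   vertex 5.5 5.5 5.0
  endloop
 endfacet
 facet normal -0.353 0.854 -0.383
  outer loop
   vertex 3.5 4.0 3.5
   vertex 0.0 3.0 4.5
   vertex 5.5 5.5 5.0
  endloop
 endfacet
 facet normal -0.354 0.852 -0.386
  outer loop
   vertex 3.5 4.0 3.5
   vertex 2.5 2.0 0.0
   vertex 0.0 3.0 4.5
  endloop
 endfacet
 facet normal -0.349 0.853 -0.388
  outer loop
   vertex 3.5 4.0 3.5
   vertex 5.5 5.5 5.0
   vertex 2.5 2.0 0.0
  endloop
 endfacet
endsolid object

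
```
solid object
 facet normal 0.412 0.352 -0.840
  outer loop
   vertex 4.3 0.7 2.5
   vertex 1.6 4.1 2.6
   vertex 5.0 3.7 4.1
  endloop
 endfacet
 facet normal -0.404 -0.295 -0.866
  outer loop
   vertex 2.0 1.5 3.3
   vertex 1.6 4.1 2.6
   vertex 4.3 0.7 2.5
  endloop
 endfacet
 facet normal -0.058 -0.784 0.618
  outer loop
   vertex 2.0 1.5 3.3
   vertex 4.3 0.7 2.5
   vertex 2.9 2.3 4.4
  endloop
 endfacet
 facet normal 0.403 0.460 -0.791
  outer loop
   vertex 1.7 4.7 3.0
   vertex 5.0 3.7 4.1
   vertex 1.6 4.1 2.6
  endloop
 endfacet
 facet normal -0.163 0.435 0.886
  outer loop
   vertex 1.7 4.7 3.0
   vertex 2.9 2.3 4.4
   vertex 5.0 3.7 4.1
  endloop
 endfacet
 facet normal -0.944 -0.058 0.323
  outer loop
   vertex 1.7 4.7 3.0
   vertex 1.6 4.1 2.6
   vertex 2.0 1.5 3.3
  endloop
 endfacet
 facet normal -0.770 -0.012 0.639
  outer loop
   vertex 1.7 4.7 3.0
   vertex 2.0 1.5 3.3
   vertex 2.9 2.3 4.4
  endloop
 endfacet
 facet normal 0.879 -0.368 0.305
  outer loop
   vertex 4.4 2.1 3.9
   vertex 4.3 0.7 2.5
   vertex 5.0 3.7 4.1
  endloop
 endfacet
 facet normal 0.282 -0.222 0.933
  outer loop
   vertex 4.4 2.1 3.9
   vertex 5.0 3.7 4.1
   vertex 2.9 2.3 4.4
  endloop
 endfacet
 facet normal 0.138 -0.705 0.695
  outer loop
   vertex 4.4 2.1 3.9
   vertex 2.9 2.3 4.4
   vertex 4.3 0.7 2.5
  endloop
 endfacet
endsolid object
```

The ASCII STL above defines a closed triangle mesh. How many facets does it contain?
10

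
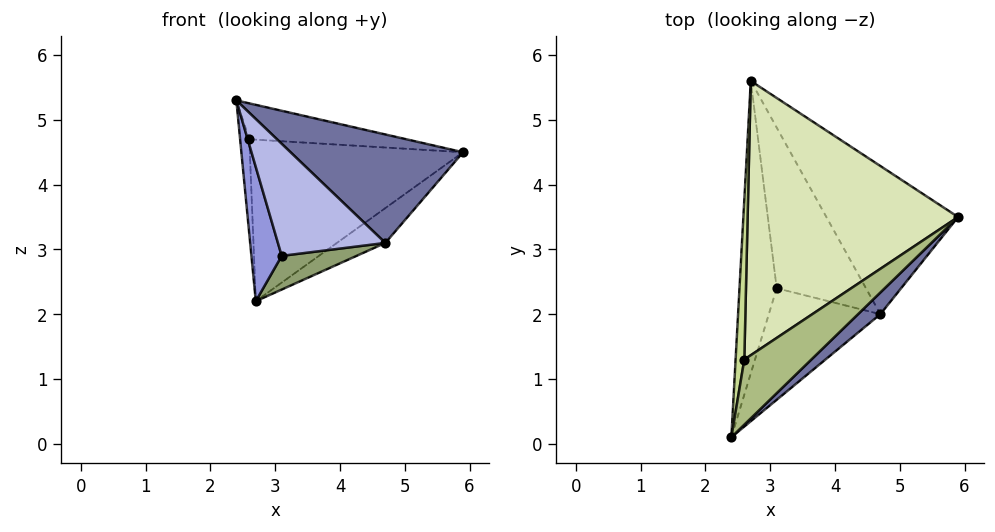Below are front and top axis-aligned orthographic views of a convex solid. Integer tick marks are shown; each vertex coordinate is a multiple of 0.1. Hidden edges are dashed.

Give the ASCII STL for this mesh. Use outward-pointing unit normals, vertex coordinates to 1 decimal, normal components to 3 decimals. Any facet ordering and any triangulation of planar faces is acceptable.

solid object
 facet normal 0.706 -0.694 0.139
  outer loop
   vertex 4.7 2.0 3.1
   vertex 5.9 3.5 4.5
   vertex 2.4 0.1 5.3
  endloop
 endfacet
 facet normal 0.648 0.174 -0.742
  outer loop
   vertex 4.7 2.0 3.1
   vertex 2.7 5.6 2.2
   vertex 5.9 3.5 4.5
  endloop
 endfacet
 facet normal -0.868 -0.207 -0.452
  outer loop
   vertex 3.1 2.4 2.9
   vertex 2.4 0.1 5.3
   vertex 2.7 5.6 2.2
  endloop
 endfacet
 facet normal -0.089 -0.706 -0.703
  outer loop
   vertex 3.1 2.4 2.9
   vertex 4.7 2.0 3.1
   vertex 2.4 0.1 5.3
  endloop
 endfacet
 facet normal 0.071 -0.205 -0.976
  outer loop
   vertex 3.1 2.4 2.9
   vertex 2.7 5.6 2.2
   vertex 4.7 2.0 3.1
  endloop
 endfacet
 facet normal -0.260 0.466 0.846
  outer loop
   vertex 2.6 1.3 4.7
   vertex 2.4 0.1 5.3
   vertex 5.9 3.5 4.5
  endloop
 endfacet
 facet normal -0.438 0.459 0.773
  outer loop
   vertex 2.6 1.3 4.7
   vertex 2.7 5.6 2.2
   vertex 2.4 0.1 5.3
  endloop
 endfacet
 facet normal -0.275 0.488 0.828
  outer loop
   vertex 2.6 1.3 4.7
   vertex 5.9 3.5 4.5
   vertex 2.7 5.6 2.2
  endloop
 endfacet
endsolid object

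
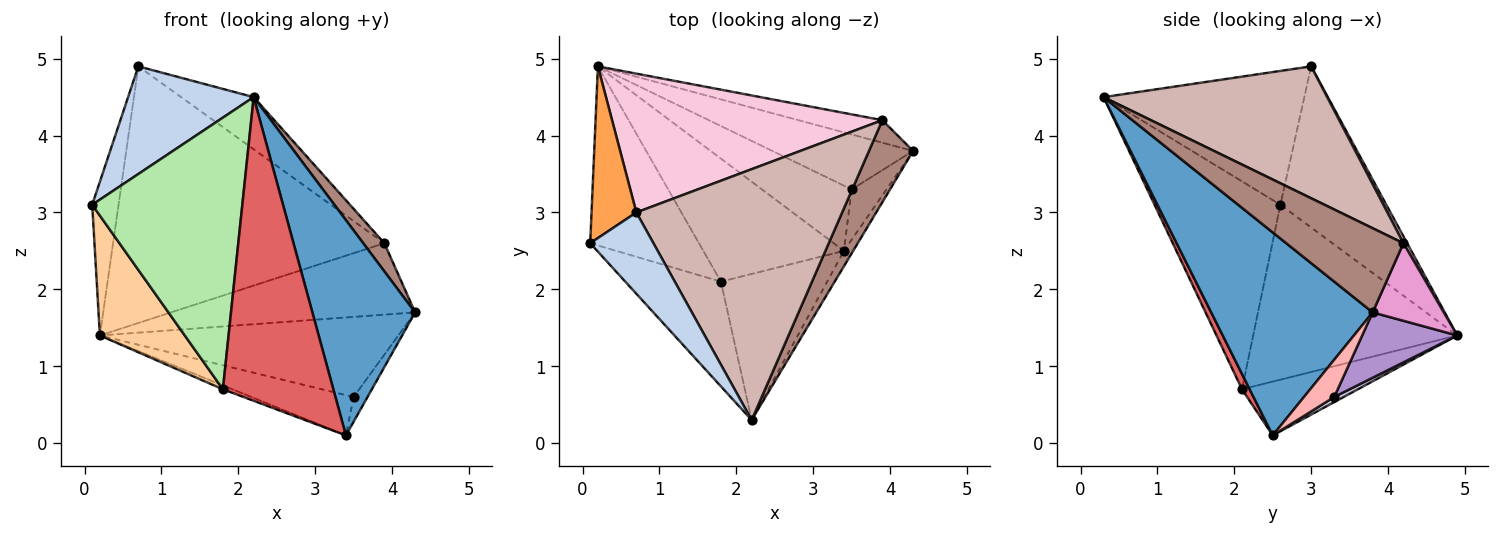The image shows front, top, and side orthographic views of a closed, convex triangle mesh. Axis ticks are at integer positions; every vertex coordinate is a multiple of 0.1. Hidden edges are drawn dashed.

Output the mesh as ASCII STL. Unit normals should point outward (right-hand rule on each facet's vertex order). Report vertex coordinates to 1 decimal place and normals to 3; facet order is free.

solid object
 facet normal 0.843 -0.536 -0.038
  outer loop
   vertex 3.4 2.5 0.1
   vertex 4.3 3.8 1.7
   vertex 2.2 0.3 4.5
  endloop
 endfacet
 facet normal -0.787 -0.492 0.372
  outer loop
   vertex 0.7 3.0 4.9
   vertex 0.1 2.6 3.1
   vertex 2.2 0.3 4.5
  endloop
 endfacet
 facet normal -0.937 0.233 0.260
  outer loop
   vertex 0.7 3.0 4.9
   vertex 0.2 4.9 1.4
   vertex 0.1 2.6 3.1
  endloop
 endfacet
 facet normal -0.801 -0.333 -0.498
  outer loop
   vertex 1.8 2.1 0.7
   vertex 0.1 2.6 3.1
   vertex 0.2 4.9 1.4
  endloop
 endfacet
 facet normal -0.357 0.029 -0.934
  outer loop
   vertex 1.8 2.1 0.7
   vertex 0.2 4.9 1.4
   vertex 3.4 2.5 0.1
  endloop
 endfacet
 facet normal -0.616 -0.735 -0.283
  outer loop
   vertex 1.8 2.1 0.7
   vertex 2.2 0.3 4.5
   vertex 0.1 2.6 3.1
  endloop
 endfacet
 facet normal 0.063 -0.899 -0.433
  outer loop
   vertex 1.8 2.1 0.7
   vertex 3.4 2.5 0.1
   vertex 2.2 0.3 4.5
  endloop
 endfacet
 facet normal 0.692 0.318 -0.648
  outer loop
   vertex 3.5 3.3 0.6
   vertex 4.3 3.8 1.7
   vertex 3.4 2.5 0.1
  endloop
 endfacet
 facet normal 0.254 0.798 -0.547
  outer loop
   vertex 3.5 3.3 0.6
   vertex 0.2 4.9 1.4
   vertex 4.3 3.8 1.7
  endloop
 endfacet
 facet normal 0.049 0.525 -0.850
  outer loop
   vertex 3.5 3.3 0.6
   vertex 3.4 2.5 0.1
   vertex 0.2 4.9 1.4
  endloop
 endfacet
 facet normal 0.874 -0.158 0.459
  outer loop
   vertex 3.9 4.2 2.6
   vertex 2.2 0.3 4.5
   vertex 4.3 3.8 1.7
  endloop
 endfacet
 facet normal 0.531 0.172 0.829
  outer loop
   vertex 3.9 4.2 2.6
   vertex 0.7 3.0 4.9
   vertex 2.2 0.3 4.5
  endloop
 endfacet
 facet normal 0.268 0.919 -0.289
  outer loop
   vertex 3.9 4.2 2.6
   vertex 4.3 3.8 1.7
   vertex 0.2 4.9 1.4
  endloop
 endfacet
 facet normal 0.012 0.880 0.476
  outer loop
   vertex 3.9 4.2 2.6
   vertex 0.2 4.9 1.4
   vertex 0.7 3.0 4.9
  endloop
 endfacet
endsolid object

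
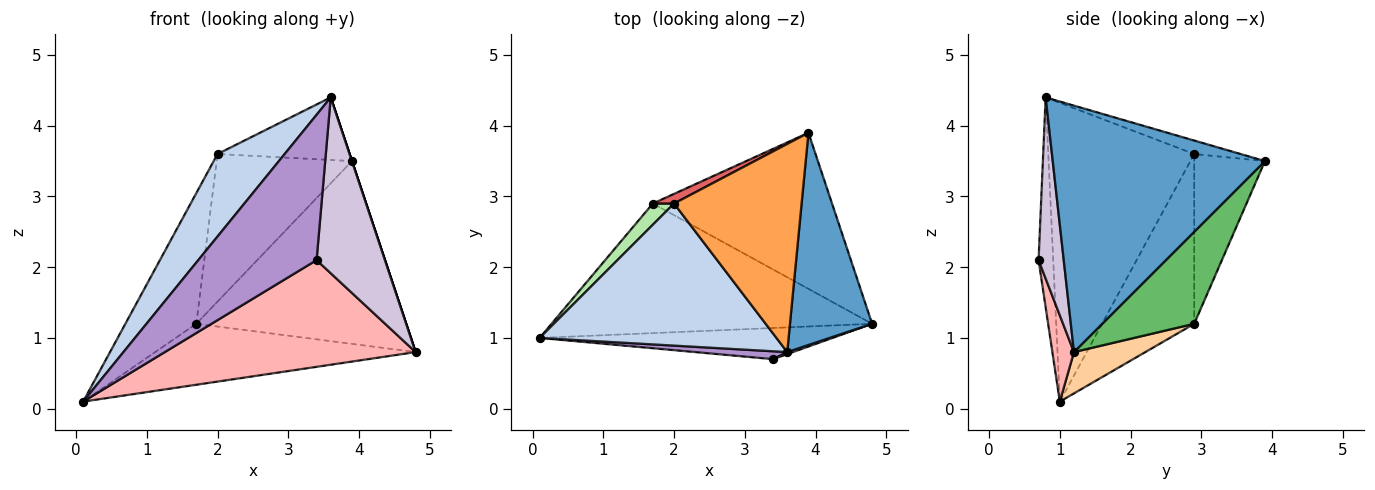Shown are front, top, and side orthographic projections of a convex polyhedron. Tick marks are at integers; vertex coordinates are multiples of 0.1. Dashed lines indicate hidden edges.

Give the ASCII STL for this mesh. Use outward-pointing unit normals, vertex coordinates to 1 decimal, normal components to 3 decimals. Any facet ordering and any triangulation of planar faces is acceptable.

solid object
 facet normal 0.949 0.000 0.316
  outer loop
   vertex 3.6 0.8 4.4
   vertex 4.8 1.2 0.8
   vertex 3.9 3.9 3.5
  endloop
 endfacet
 facet normal -0.737 -0.339 0.584
  outer loop
   vertex 2.0 2.9 3.6
   vertex 0.1 1.0 0.1
   vertex 3.6 0.8 4.4
  endloop
 endfacet
 facet normal -0.101 0.286 0.953
  outer loop
   vertex 2.0 2.9 3.6
   vertex 3.6 0.8 4.4
   vertex 3.9 3.9 3.5
  endloop
 endfacet
 facet normal 0.116 0.423 -0.899
  outer loop
   vertex 1.7 2.9 1.2
   vertex 4.8 1.2 0.8
   vertex 0.1 1.0 0.1
  endloop
 endfacet
 facet normal 0.316 0.721 -0.616
  outer loop
   vertex 1.7 2.9 1.2
   vertex 3.9 3.9 3.5
   vertex 4.8 1.2 0.8
  endloop
 endfacet
 facet normal -0.789 0.607 0.099
  outer loop
   vertex 1.7 2.9 1.2
   vertex 0.1 1.0 0.1
   vertex 2.0 2.9 3.6
  endloop
 endfacet
 facet normal -0.463 0.885 0.058
  outer loop
   vertex 1.7 2.9 1.2
   vertex 2.0 2.9 3.6
   vertex 3.9 3.9 3.5
  endloop
 endfacet
 facet normal 0.082 -0.957 -0.279
  outer loop
   vertex 3.4 0.7 2.1
   vertex 0.1 1.0 0.1
   vertex 4.8 1.2 0.8
  endloop
 endfacet
 facet normal -0.123 -0.991 0.054
  outer loop
   vertex 3.4 0.7 2.1
   vertex 3.6 0.8 4.4
   vertex 0.1 1.0 0.1
  endloop
 endfacet
 facet normal 0.345 -0.938 0.011
  outer loop
   vertex 3.4 0.7 2.1
   vertex 4.8 1.2 0.8
   vertex 3.6 0.8 4.4
  endloop
 endfacet
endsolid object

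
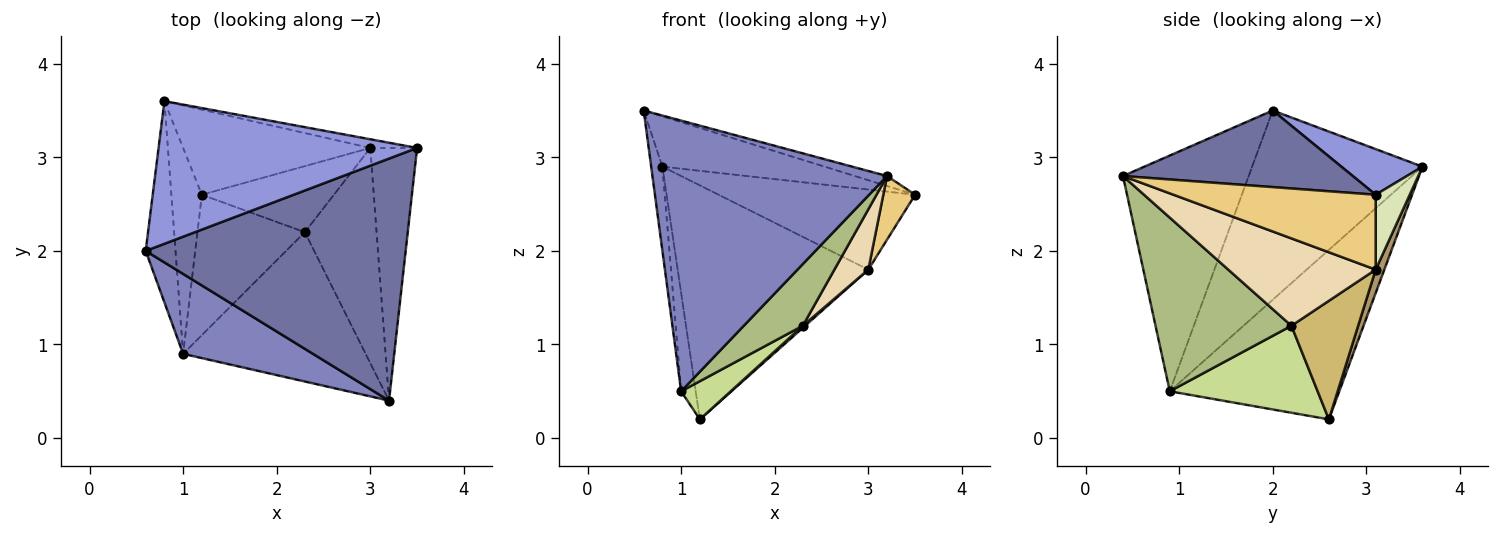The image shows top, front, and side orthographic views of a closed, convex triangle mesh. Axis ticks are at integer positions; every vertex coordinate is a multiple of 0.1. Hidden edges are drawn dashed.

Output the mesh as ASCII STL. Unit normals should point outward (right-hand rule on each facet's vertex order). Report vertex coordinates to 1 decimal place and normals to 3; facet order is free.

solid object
 facet normal 0.282 0.040 0.958
  outer loop
   vertex 3.2 0.4 2.8
   vertex 3.5 3.1 2.6
   vertex 0.6 2.0 3.5
  endloop
 endfacet
 facet normal -0.457 -0.853 0.252
  outer loop
   vertex 1.0 0.9 0.5
   vertex 3.2 0.4 2.8
   vertex 0.6 2.0 3.5
  endloop
 endfacet
 facet normal 0.164 0.328 0.930
  outer loop
   vertex 0.8 3.6 2.9
   vertex 0.6 2.0 3.5
   vertex 3.5 3.1 2.6
  endloop
 endfacet
 facet normal -0.986 0.065 -0.155
  outer loop
   vertex 0.8 3.6 2.9
   vertex 1.0 0.9 0.5
   vertex 0.6 2.0 3.5
  endloop
 endfacet
 facet normal -0.981 0.084 -0.176
  outer loop
   vertex 0.8 3.6 2.9
   vertex 1.2 2.6 0.2
   vertex 1.0 0.9 0.5
  endloop
 endfacet
 facet normal 0.660 -0.287 -0.694
  outer loop
   vertex 2.3 2.2 1.2
   vertex 3.2 0.4 2.8
   vertex 1.0 0.9 0.5
  endloop
 endfacet
 facet normal 0.616 -0.207 -0.760
  outer loop
   vertex 2.3 2.2 1.2
   vertex 1.0 0.9 0.5
   vertex 1.2 2.6 0.2
  endloop
 endfacet
 facet normal 0.170 0.980 -0.106
  outer loop
   vertex 3.0 3.1 1.8
   vertex 0.8 3.6 2.9
   vertex 3.5 3.1 2.6
  endloop
 endfacet
 facet normal 0.043 0.939 -0.341
  outer loop
   vertex 3.0 3.1 1.8
   vertex 1.2 2.6 0.2
   vertex 0.8 3.6 2.9
  endloop
 endfacet
 facet normal 0.668 -0.023 -0.744
  outer loop
   vertex 3.0 3.1 1.8
   vertex 2.3 2.2 1.2
   vertex 1.2 2.6 0.2
  endloop
 endfacet
 facet normal 0.841 -0.132 -0.525
  outer loop
   vertex 3.0 3.1 1.8
   vertex 3.5 3.1 2.6
   vertex 3.2 0.4 2.8
  endloop
 endfacet
 facet normal 0.761 -0.175 -0.625
  outer loop
   vertex 3.0 3.1 1.8
   vertex 3.2 0.4 2.8
   vertex 2.3 2.2 1.2
  endloop
 endfacet
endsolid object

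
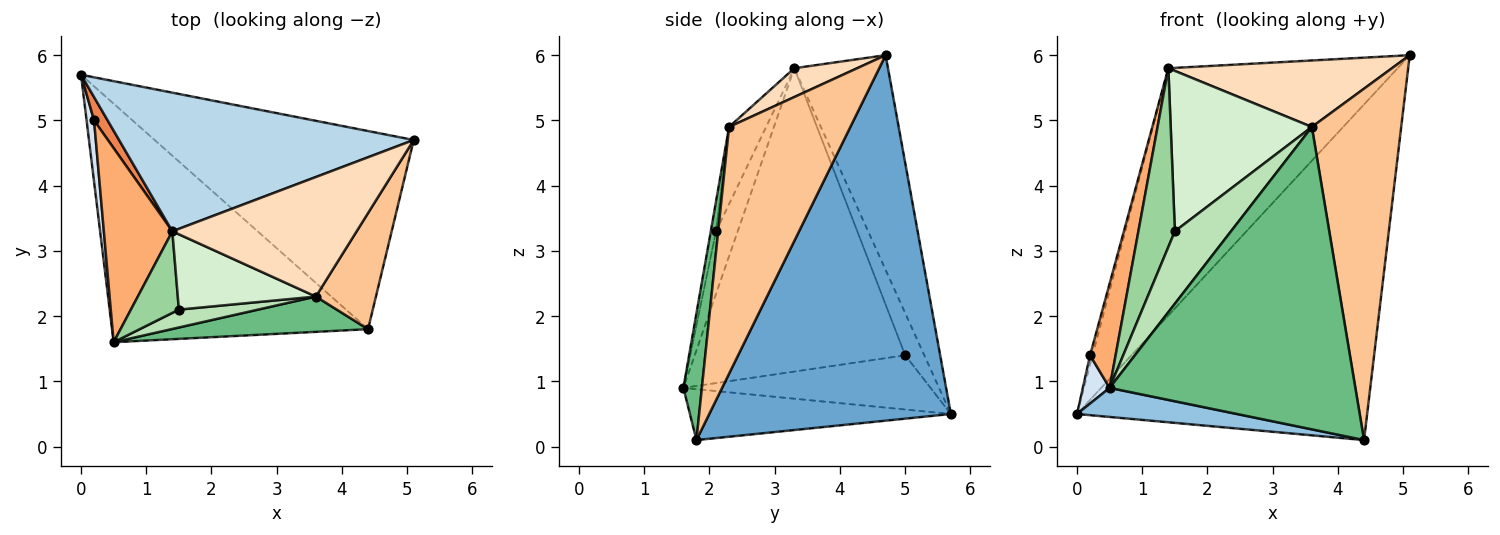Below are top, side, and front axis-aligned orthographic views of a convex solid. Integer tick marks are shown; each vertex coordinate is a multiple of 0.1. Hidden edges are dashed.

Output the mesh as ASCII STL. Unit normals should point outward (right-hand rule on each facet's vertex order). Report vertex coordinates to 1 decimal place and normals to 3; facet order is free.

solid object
 facet normal 0.583 0.700 -0.413
  outer loop
   vertex 4.4 1.8 0.1
   vertex 0.0 5.7 0.5
   vertex 5.1 4.7 6.0
  endloop
 endfacet
 facet normal -0.194 -0.119 -0.974
  outer loop
   vertex 4.4 1.8 0.1
   vertex 0.5 1.6 0.9
   vertex 0.0 5.7 0.5
  endloop
 endfacet
 facet normal -0.336 0.822 0.461
  outer loop
   vertex 1.4 3.3 5.8
   vertex 5.1 4.7 6.0
   vertex 0.0 5.7 0.5
  endloop
 endfacet
 facet normal -0.985 -0.107 0.136
  outer loop
   vertex 0.2 5.0 1.4
   vertex 0.0 5.7 0.5
   vertex 0.5 1.6 0.9
  endloop
 endfacet
 facet normal -0.945 0.122 0.305
  outer loop
   vertex 0.2 5.0 1.4
   vertex 1.4 3.3 5.8
   vertex 0.0 5.7 0.5
  endloop
 endfacet
 facet normal -0.969 -0.118 0.219
  outer loop
   vertex 0.2 5.0 1.4
   vertex 0.5 1.6 0.9
   vertex 1.4 3.3 5.8
  endloop
 endfacet
 facet normal 0.790 -0.582 0.192
  outer loop
   vertex 3.6 2.3 4.9
   vertex 4.4 1.8 0.1
   vertex 5.1 4.7 6.0
  endloop
 endfacet
 facet normal 0.135 -0.481 0.866
  outer loop
   vertex 3.6 2.3 4.9
   vertex 5.1 4.7 6.0
   vertex 1.4 3.3 5.8
  endloop
 endfacet
 facet normal 0.075 -0.990 0.116
  outer loop
   vertex 3.6 2.3 4.9
   vertex 0.5 1.6 0.9
   vertex 4.4 1.8 0.1
  endloop
 endfacet
 facet normal -0.476 -0.800 0.365
  outer loop
   vertex 1.5 2.1 3.3
   vertex 1.4 3.3 5.8
   vertex 0.5 1.6 0.9
  endloop
 endfacet
 facet normal -0.090 -0.967 0.239
  outer loop
   vertex 1.5 2.1 3.3
   vertex 0.5 1.6 0.9
   vertex 3.6 2.3 4.9
  endloop
 endfacet
 facet normal -0.231 -0.881 0.413
  outer loop
   vertex 1.5 2.1 3.3
   vertex 3.6 2.3 4.9
   vertex 1.4 3.3 5.8
  endloop
 endfacet
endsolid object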